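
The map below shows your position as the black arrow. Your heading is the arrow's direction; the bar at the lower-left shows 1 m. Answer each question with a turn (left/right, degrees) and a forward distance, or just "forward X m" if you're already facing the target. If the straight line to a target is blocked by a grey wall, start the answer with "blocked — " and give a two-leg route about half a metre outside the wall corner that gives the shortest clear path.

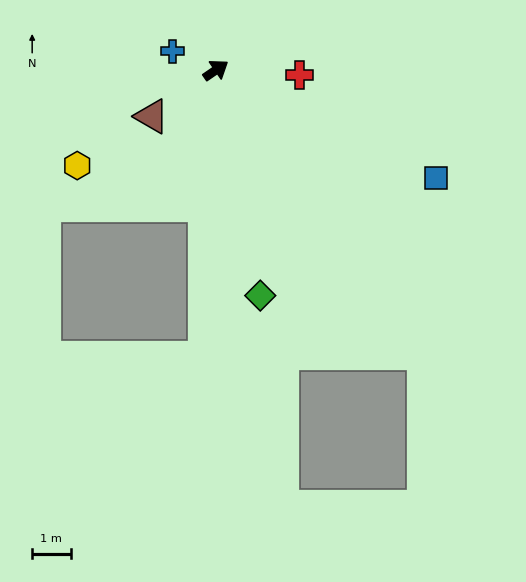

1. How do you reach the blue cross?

turn left 122°, forward 1.2 m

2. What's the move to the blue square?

turn right 61°, forward 6.4 m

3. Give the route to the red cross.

turn right 38°, forward 2.2 m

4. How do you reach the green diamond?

turn right 113°, forward 6.0 m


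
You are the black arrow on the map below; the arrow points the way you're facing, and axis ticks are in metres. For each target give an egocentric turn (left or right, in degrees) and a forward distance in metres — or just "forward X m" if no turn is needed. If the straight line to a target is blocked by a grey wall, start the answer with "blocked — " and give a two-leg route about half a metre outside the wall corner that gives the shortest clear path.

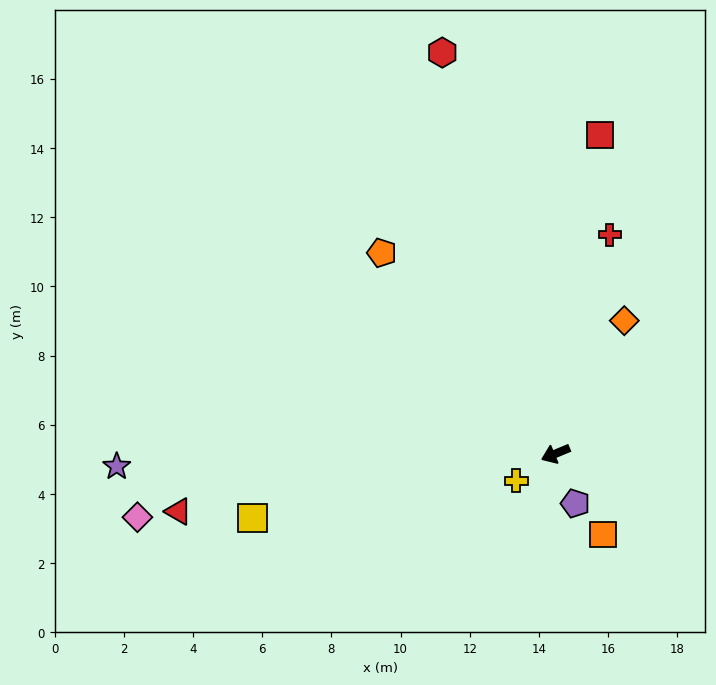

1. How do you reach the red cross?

turn right 126°, forward 6.5 m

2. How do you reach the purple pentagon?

turn left 89°, forward 1.5 m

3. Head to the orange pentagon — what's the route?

turn right 72°, forward 7.7 m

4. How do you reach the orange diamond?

turn right 140°, forward 4.3 m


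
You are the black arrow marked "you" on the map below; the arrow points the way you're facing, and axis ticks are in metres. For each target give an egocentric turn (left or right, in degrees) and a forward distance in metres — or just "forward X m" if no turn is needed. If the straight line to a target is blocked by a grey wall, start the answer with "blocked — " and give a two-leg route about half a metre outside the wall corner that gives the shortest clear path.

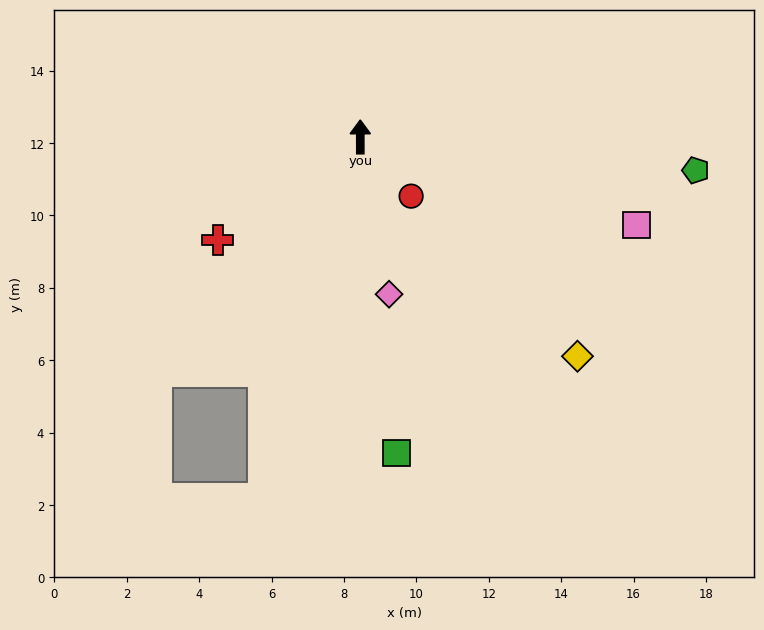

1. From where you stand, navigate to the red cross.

turn left 126°, forward 4.9 m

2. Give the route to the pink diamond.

turn right 170°, forward 4.4 m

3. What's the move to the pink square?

turn right 108°, forward 8.0 m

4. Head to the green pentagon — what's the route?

turn right 96°, forward 9.3 m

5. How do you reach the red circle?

turn right 139°, forward 2.2 m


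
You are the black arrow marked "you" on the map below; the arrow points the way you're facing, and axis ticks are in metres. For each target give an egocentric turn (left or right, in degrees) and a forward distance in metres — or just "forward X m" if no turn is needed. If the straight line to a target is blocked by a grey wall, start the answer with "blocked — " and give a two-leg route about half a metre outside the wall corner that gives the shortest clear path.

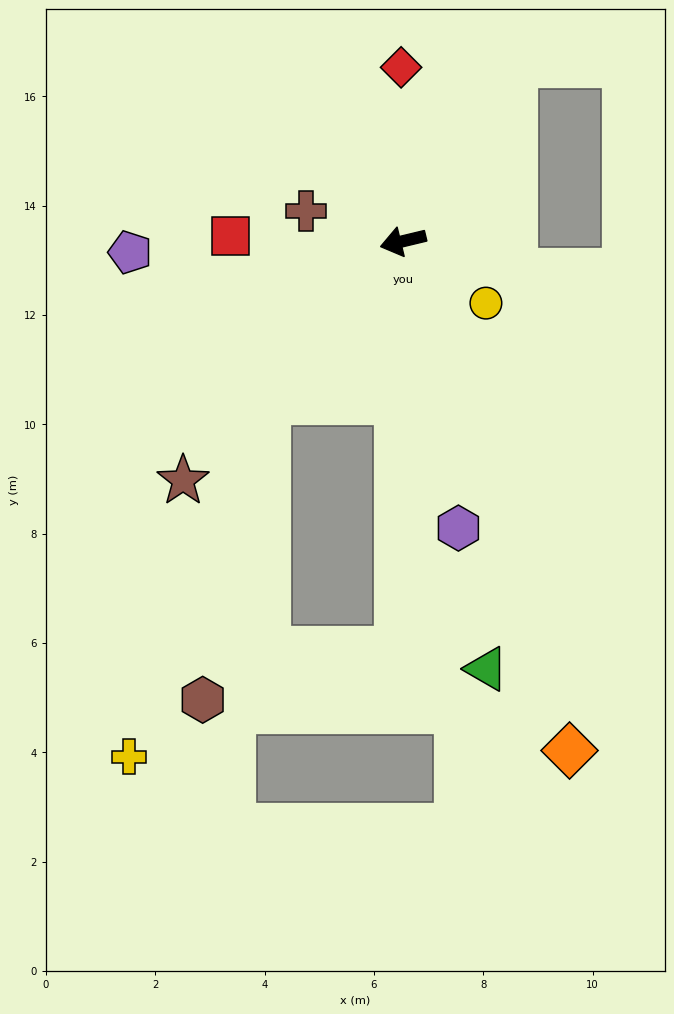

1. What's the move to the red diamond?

turn right 103°, forward 3.2 m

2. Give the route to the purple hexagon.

turn left 87°, forward 5.3 m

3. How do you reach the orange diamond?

turn left 95°, forward 9.8 m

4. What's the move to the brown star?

turn left 34°, forward 5.9 m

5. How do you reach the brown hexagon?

blocked — turn left 36°, forward 3.8 m, then turn left 28°, forward 5.6 m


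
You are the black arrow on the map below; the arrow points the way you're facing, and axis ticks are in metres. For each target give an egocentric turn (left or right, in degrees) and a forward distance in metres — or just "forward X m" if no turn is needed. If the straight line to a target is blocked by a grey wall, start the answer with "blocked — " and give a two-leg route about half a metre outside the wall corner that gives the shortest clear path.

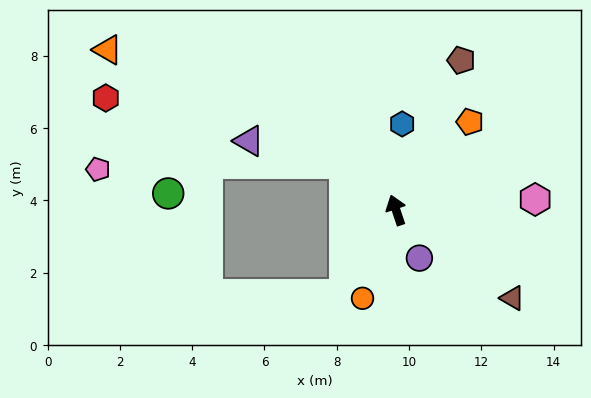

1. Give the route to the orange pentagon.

turn right 58°, forward 3.2 m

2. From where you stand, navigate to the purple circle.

turn right 173°, forward 1.5 m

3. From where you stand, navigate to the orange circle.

turn left 141°, forward 2.6 m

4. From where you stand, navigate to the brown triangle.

turn right 146°, forward 4.0 m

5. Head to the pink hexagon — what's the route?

turn right 104°, forward 3.9 m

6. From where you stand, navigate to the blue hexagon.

turn right 23°, forward 2.4 m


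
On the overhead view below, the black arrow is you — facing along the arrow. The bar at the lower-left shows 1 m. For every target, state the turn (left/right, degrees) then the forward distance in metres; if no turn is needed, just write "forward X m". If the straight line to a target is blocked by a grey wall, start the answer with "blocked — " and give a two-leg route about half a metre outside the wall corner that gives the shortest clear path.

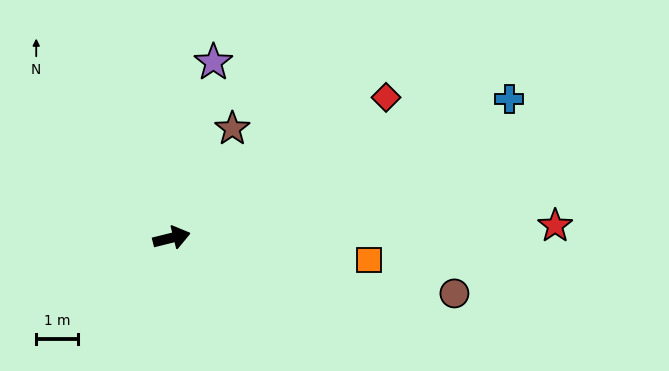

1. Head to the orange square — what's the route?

turn right 20°, forward 4.7 m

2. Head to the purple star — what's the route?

turn left 63°, forward 4.3 m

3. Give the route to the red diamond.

turn left 19°, forward 6.1 m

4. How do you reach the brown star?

turn left 47°, forward 3.0 m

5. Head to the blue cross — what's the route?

turn left 8°, forward 8.7 m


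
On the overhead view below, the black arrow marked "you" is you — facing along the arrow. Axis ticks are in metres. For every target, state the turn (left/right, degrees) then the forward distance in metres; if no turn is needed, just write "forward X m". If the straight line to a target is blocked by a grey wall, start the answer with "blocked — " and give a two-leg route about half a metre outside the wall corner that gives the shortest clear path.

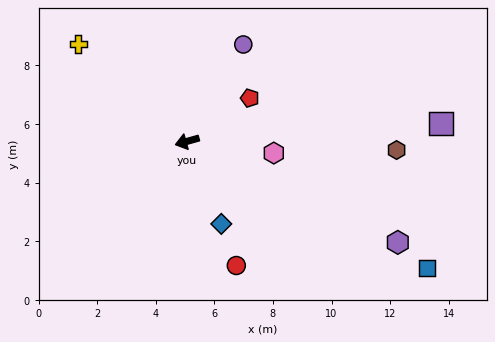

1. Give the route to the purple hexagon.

turn left 139°, forward 8.0 m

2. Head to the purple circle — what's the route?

turn right 136°, forward 3.8 m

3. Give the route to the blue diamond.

turn left 97°, forward 3.0 m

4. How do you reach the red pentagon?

turn right 161°, forward 2.6 m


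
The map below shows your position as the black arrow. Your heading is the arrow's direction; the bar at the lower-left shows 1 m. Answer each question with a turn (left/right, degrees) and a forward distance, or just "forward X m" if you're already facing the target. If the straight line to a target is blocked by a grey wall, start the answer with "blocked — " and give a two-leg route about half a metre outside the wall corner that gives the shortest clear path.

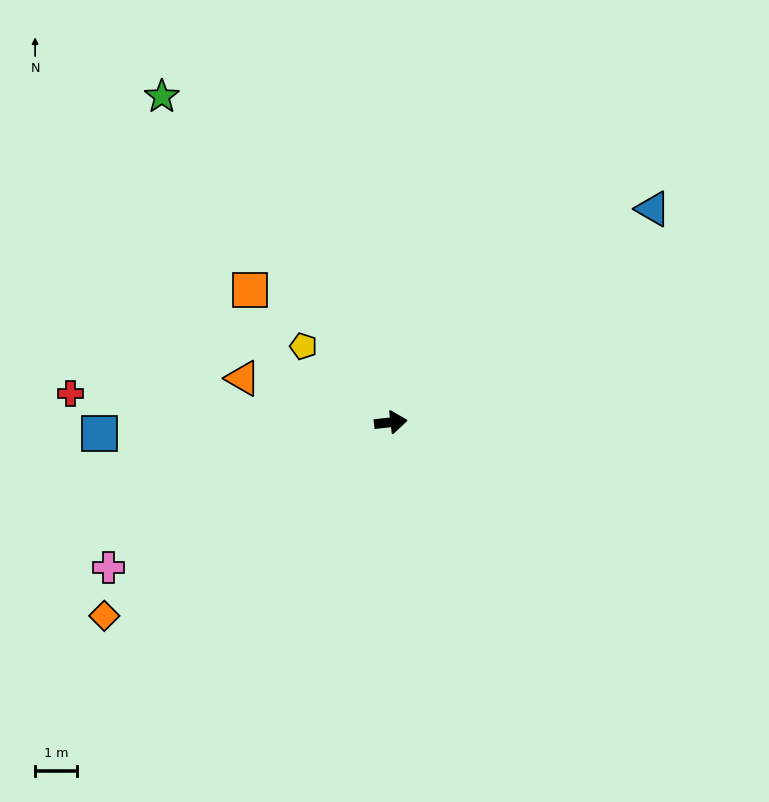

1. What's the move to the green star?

turn left 119°, forward 9.6 m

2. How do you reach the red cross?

turn left 168°, forward 7.8 m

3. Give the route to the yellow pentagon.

turn left 132°, forward 2.8 m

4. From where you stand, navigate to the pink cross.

turn right 159°, forward 7.7 m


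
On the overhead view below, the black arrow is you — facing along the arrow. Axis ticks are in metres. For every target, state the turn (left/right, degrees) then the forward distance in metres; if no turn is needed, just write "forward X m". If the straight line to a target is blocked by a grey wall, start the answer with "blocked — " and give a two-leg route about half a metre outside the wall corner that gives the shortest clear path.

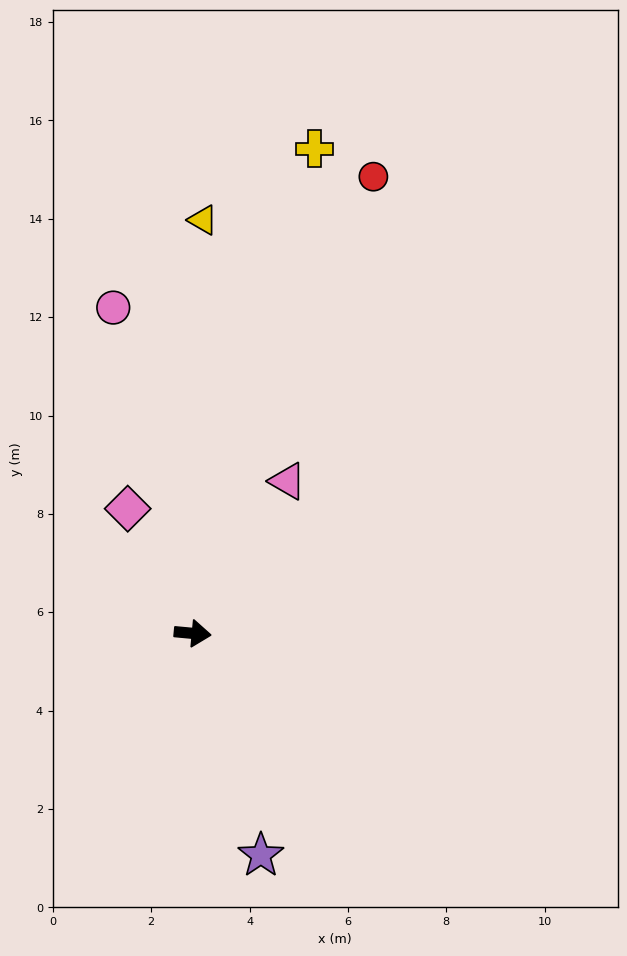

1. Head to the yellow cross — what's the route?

turn left 81°, forward 10.2 m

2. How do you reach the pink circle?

turn left 109°, forward 6.8 m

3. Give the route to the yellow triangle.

turn left 94°, forward 8.4 m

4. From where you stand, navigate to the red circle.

turn left 74°, forward 10.0 m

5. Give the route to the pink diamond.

turn left 123°, forward 2.9 m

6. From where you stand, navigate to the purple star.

turn right 68°, forward 4.7 m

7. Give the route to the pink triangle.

turn left 63°, forward 3.6 m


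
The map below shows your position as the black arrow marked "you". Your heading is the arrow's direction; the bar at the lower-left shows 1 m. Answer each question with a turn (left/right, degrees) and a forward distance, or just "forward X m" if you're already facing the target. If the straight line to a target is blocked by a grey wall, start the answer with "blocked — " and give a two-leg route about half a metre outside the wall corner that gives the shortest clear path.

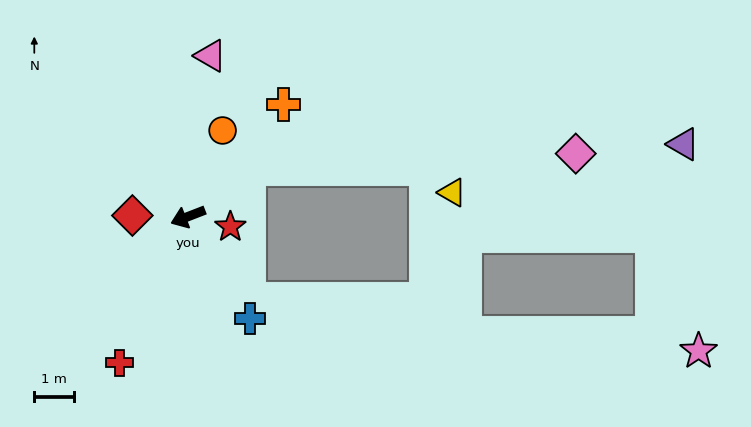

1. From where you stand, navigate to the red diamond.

turn right 22°, forward 1.4 m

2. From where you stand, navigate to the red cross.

turn left 44°, forward 4.1 m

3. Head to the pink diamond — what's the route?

blocked — turn right 164°, forward 2.0 m, then turn right 34°, forward 8.3 m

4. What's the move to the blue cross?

turn left 100°, forward 3.0 m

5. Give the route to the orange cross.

turn right 152°, forward 3.7 m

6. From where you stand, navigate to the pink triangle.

turn right 119°, forward 4.1 m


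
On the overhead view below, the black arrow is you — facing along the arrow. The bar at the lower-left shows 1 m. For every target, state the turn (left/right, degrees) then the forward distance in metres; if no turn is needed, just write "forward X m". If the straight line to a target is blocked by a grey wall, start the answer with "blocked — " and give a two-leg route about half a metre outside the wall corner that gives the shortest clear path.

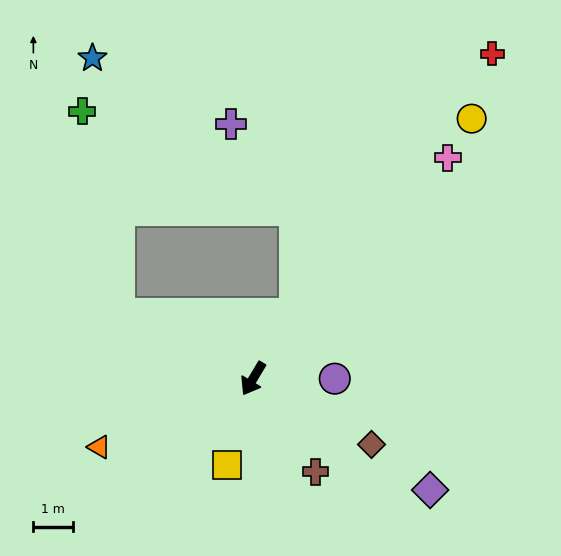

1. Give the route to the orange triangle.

turn right 35°, forward 4.3 m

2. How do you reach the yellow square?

turn left 14°, forward 2.3 m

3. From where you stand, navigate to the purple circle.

turn left 121°, forward 2.1 m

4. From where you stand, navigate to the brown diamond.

turn left 92°, forward 3.5 m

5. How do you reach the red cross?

turn left 174°, forward 10.3 m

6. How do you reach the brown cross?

turn left 65°, forward 2.9 m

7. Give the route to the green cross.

blocked — turn right 85°, forward 3.8 m, then turn right 54°, forward 5.3 m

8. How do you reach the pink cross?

turn left 169°, forward 7.5 m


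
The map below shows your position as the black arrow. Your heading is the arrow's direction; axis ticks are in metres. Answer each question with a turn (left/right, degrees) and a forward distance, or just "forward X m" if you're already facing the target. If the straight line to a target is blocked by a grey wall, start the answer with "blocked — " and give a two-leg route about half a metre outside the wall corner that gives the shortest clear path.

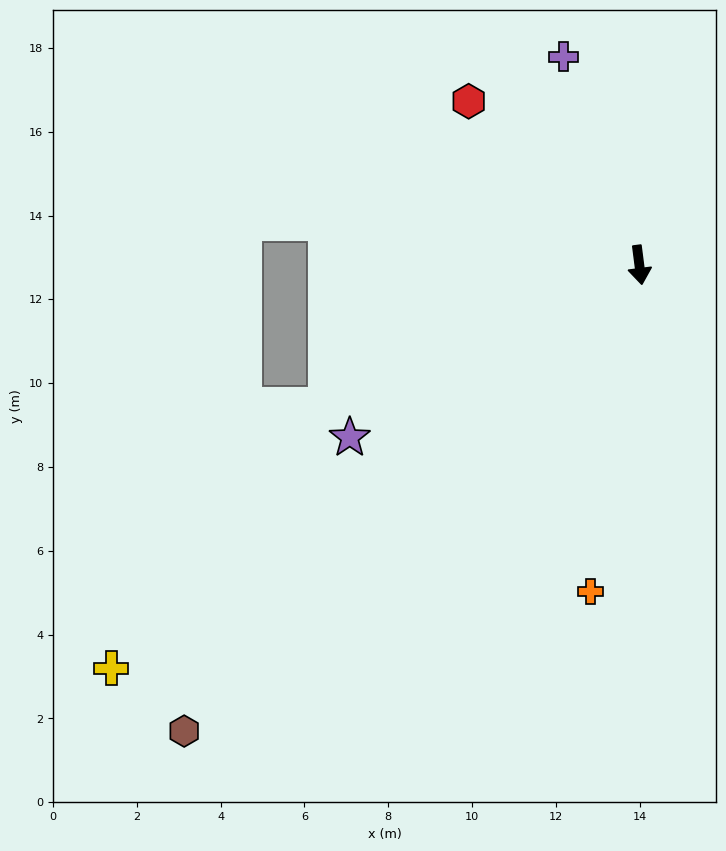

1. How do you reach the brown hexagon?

turn right 52°, forward 15.5 m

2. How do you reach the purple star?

turn right 67°, forward 8.0 m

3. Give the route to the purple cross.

turn right 167°, forward 5.3 m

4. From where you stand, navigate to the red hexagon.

turn right 141°, forward 5.6 m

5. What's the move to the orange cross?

turn right 16°, forward 7.9 m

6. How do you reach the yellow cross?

turn right 60°, forward 15.9 m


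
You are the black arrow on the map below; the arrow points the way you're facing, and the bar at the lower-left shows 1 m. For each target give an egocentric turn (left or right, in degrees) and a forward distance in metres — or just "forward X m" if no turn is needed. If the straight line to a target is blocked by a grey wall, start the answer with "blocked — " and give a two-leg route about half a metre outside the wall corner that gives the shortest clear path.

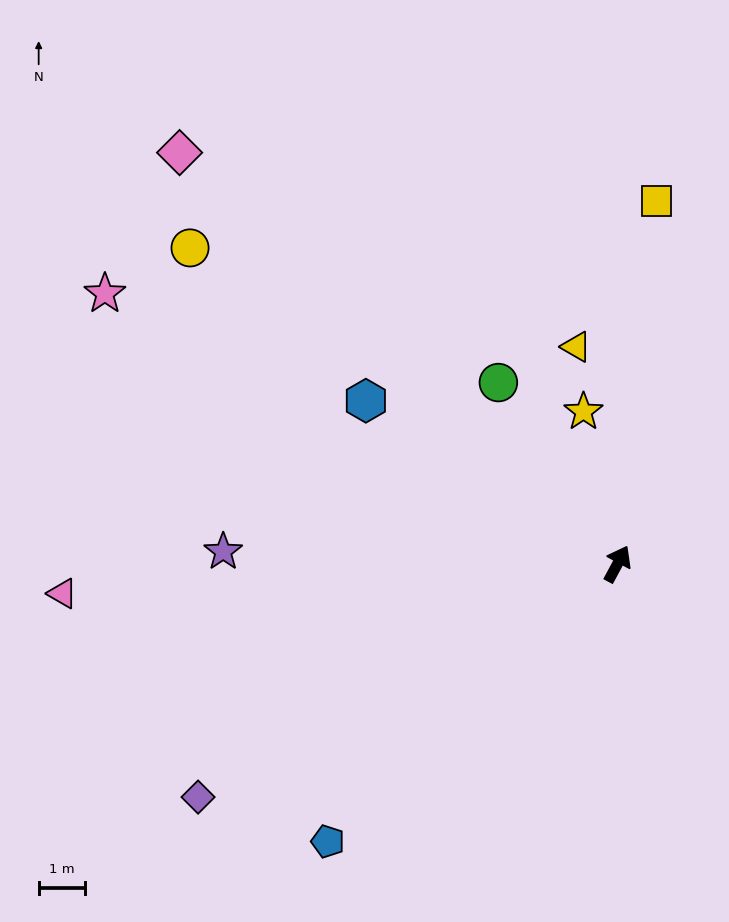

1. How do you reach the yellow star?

turn left 41°, forward 3.3 m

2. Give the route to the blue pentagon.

turn left 162°, forward 8.6 m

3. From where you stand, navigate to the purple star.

turn left 116°, forward 8.4 m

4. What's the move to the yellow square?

turn left 22°, forward 7.8 m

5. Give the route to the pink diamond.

turn left 75°, forward 12.8 m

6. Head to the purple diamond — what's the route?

turn left 147°, forward 10.3 m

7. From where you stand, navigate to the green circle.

turn left 62°, forward 4.6 m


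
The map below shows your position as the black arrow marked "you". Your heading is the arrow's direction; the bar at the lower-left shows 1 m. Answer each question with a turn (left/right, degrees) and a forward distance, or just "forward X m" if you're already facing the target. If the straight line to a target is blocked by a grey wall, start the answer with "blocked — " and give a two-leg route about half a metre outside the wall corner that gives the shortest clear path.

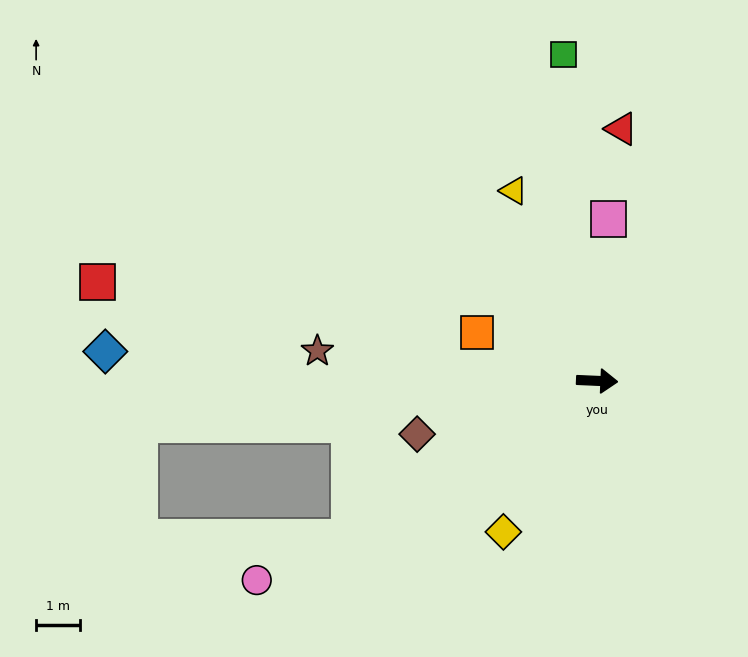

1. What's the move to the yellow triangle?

turn left 116°, forward 4.8 m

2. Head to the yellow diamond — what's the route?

turn right 119°, forward 4.1 m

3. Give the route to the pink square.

turn left 88°, forward 3.7 m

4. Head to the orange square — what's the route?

turn left 160°, forward 3.0 m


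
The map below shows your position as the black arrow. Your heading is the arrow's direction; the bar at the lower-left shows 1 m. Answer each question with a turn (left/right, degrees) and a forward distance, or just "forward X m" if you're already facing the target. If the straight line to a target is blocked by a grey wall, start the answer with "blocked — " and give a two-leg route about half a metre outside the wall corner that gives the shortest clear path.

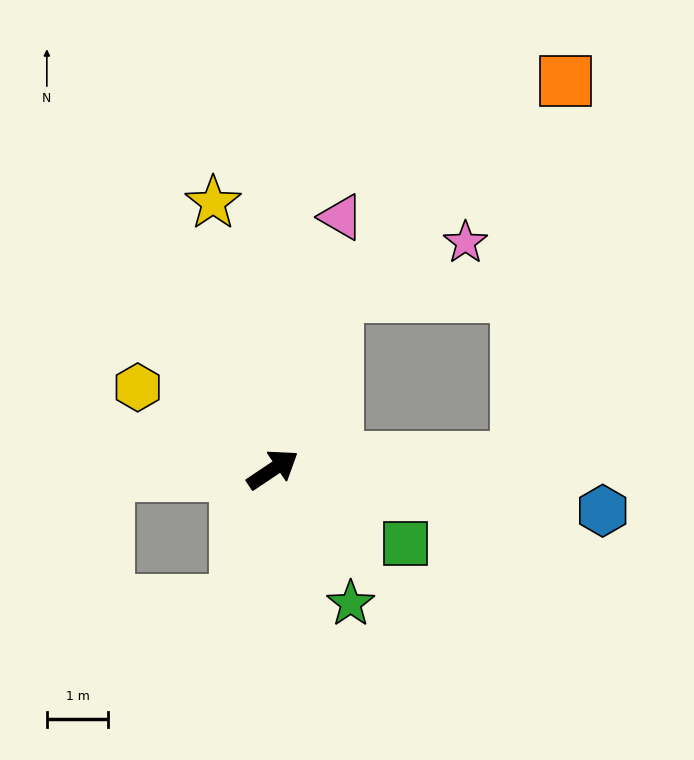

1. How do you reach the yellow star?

turn left 69°, forward 4.4 m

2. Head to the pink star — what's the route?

blocked — turn left 36°, forward 3.0 m, then turn right 47°, forward 2.3 m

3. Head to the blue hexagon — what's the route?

turn right 41°, forward 5.4 m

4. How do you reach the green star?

turn right 94°, forward 2.5 m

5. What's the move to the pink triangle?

turn left 41°, forward 4.3 m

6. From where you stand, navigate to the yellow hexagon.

turn left 115°, forward 2.6 m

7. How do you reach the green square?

turn right 63°, forward 2.5 m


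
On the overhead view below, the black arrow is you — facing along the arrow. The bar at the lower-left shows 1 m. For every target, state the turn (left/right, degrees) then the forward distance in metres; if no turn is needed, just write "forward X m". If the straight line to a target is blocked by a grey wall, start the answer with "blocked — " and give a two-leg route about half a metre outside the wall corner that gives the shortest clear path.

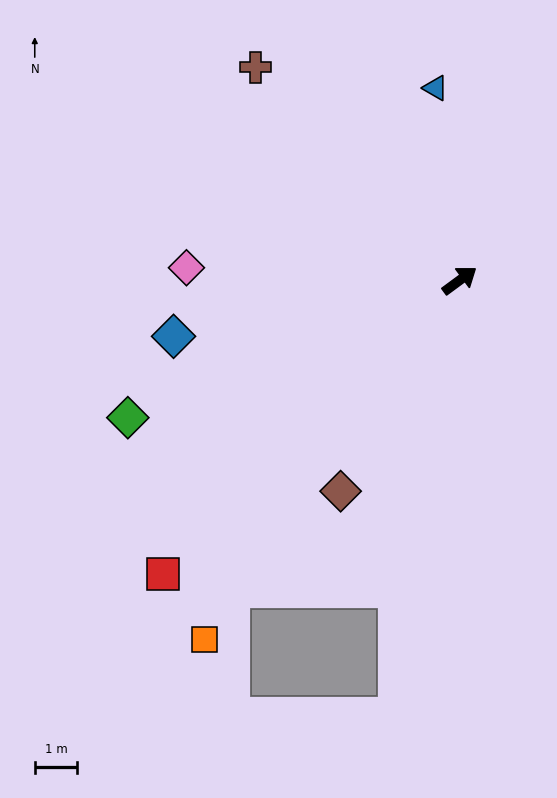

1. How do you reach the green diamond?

turn left 166°, forward 8.5 m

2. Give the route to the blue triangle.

turn left 61°, forward 4.6 m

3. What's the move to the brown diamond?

turn right 156°, forward 5.7 m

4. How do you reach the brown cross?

turn left 97°, forward 7.0 m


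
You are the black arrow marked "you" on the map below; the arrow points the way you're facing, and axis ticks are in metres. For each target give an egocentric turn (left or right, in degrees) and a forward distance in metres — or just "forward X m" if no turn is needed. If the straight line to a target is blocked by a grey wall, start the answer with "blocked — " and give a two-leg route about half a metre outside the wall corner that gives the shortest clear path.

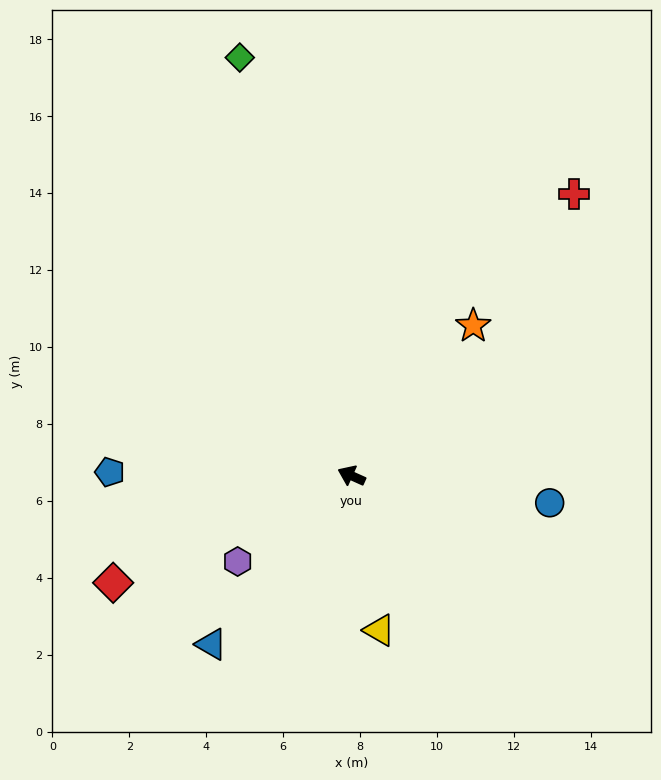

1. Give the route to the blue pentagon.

turn left 23°, forward 6.3 m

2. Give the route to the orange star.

turn right 105°, forward 5.0 m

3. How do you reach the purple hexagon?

turn left 61°, forward 3.7 m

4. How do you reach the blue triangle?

turn left 74°, forward 5.7 m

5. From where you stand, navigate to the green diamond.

turn right 51°, forward 11.2 m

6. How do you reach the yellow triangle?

turn left 124°, forward 4.1 m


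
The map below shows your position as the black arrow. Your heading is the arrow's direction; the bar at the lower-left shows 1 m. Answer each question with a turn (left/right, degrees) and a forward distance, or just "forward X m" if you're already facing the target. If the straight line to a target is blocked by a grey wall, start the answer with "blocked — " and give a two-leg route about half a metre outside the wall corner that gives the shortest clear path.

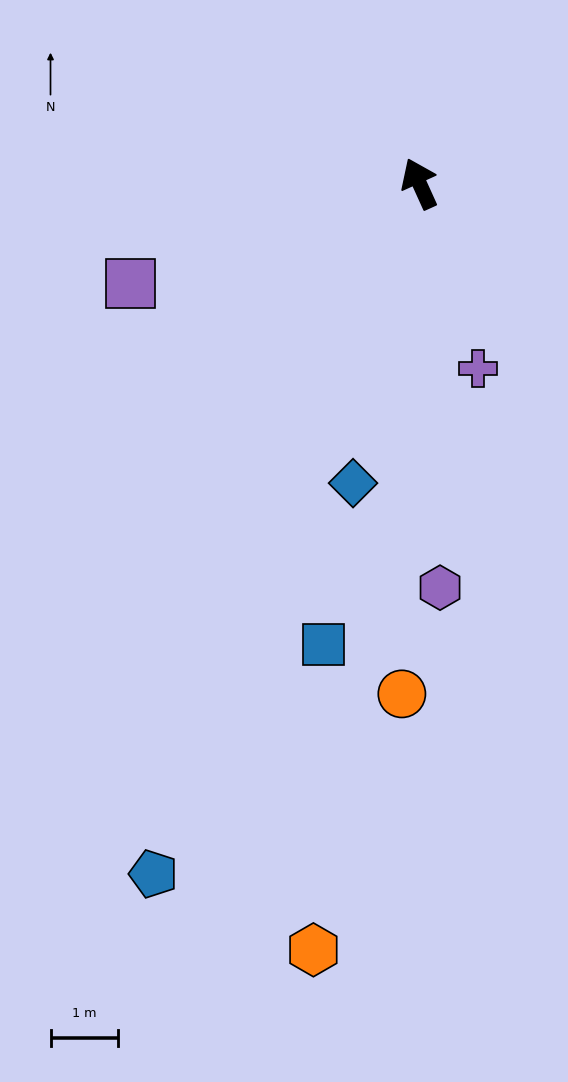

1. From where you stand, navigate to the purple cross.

turn left 173°, forward 2.9 m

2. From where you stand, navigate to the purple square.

turn left 85°, forward 4.5 m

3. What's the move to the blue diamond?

turn left 143°, forward 4.6 m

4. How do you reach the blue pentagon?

turn left 135°, forward 11.0 m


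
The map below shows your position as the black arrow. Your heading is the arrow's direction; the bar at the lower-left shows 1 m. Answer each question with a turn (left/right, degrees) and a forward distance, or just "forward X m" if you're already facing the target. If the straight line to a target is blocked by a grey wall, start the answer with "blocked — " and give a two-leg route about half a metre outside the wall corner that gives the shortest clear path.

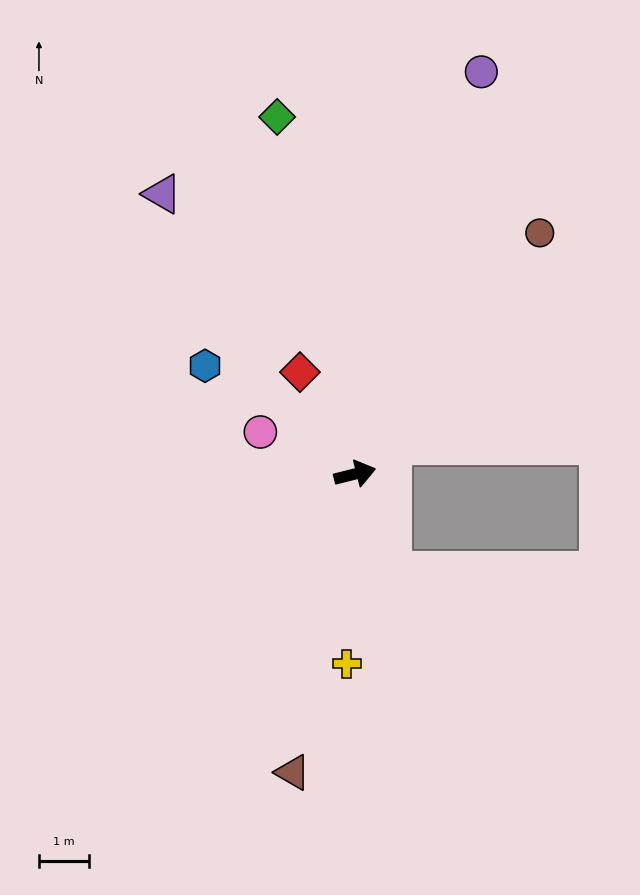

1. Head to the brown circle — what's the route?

turn left 38°, forward 6.1 m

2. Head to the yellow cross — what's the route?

turn right 107°, forward 3.8 m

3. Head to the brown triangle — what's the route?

turn right 116°, forward 6.1 m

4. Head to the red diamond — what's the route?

turn left 104°, forward 2.3 m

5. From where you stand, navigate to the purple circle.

turn left 58°, forward 8.5 m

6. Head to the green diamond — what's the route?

turn left 88°, forward 7.3 m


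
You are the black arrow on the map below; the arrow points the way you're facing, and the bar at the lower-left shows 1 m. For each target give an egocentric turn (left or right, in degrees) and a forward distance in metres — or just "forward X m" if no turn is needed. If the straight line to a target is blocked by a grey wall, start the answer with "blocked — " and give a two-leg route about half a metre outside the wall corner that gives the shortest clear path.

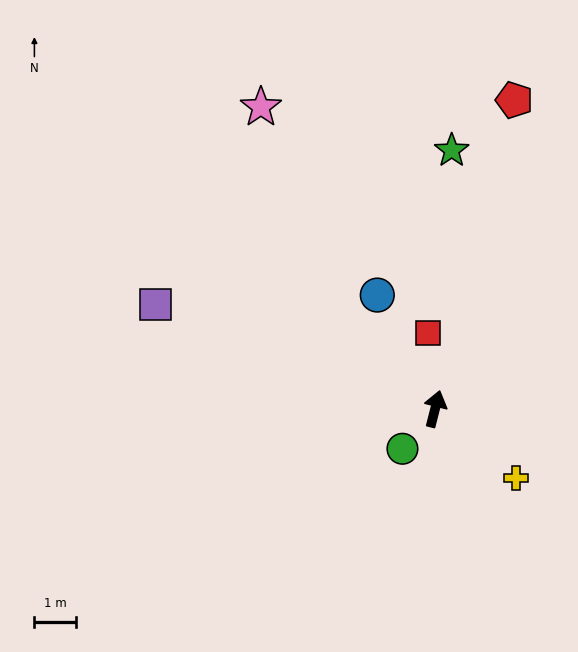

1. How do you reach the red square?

turn left 20°, forward 1.8 m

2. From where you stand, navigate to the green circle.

turn left 155°, forward 1.2 m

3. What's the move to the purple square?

turn left 84°, forward 7.2 m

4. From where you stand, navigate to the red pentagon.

forward 7.6 m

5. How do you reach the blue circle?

turn left 41°, forward 3.1 m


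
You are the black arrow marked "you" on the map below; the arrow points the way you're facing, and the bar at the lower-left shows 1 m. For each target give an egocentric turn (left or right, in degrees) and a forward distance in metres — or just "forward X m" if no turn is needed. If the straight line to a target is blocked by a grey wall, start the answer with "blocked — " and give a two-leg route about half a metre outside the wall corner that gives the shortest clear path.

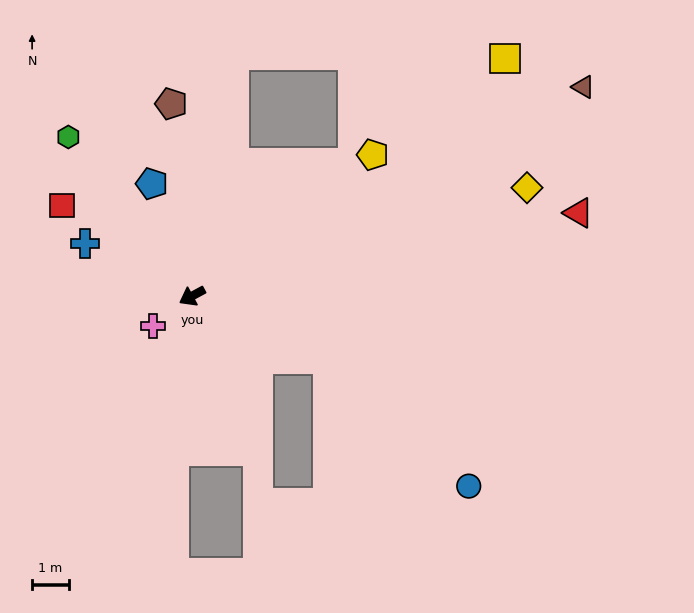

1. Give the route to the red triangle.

turn left 164°, forward 10.8 m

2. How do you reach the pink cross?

turn left 9°, forward 1.3 m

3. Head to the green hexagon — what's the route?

turn right 81°, forward 5.5 m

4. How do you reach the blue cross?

turn right 55°, forward 3.2 m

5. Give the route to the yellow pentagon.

turn right 170°, forward 6.3 m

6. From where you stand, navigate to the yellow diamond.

turn left 169°, forward 9.6 m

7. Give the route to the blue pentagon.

turn right 99°, forward 3.3 m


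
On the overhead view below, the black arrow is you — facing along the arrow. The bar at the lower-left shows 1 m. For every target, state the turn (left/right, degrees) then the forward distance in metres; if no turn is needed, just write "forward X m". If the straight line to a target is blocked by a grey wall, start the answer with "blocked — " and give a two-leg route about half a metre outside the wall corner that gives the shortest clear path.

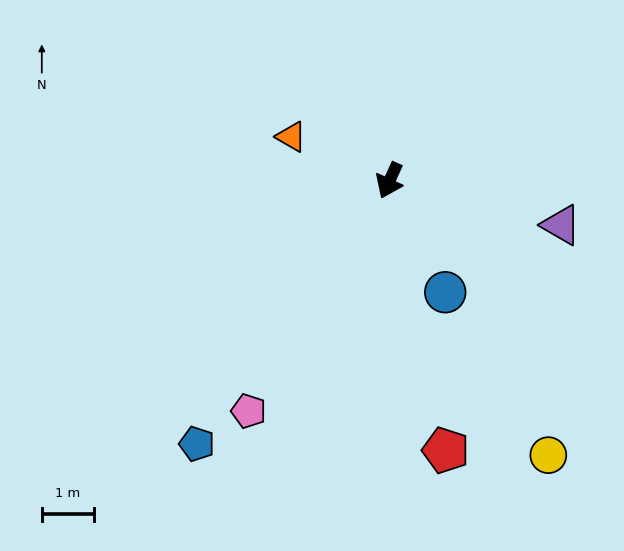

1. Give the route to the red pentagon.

turn left 36°, forward 5.3 m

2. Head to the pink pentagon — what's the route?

turn right 7°, forward 5.2 m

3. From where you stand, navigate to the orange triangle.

turn right 90°, forward 2.1 m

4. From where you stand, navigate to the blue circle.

turn left 51°, forward 2.4 m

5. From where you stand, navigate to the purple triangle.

turn left 100°, forward 3.4 m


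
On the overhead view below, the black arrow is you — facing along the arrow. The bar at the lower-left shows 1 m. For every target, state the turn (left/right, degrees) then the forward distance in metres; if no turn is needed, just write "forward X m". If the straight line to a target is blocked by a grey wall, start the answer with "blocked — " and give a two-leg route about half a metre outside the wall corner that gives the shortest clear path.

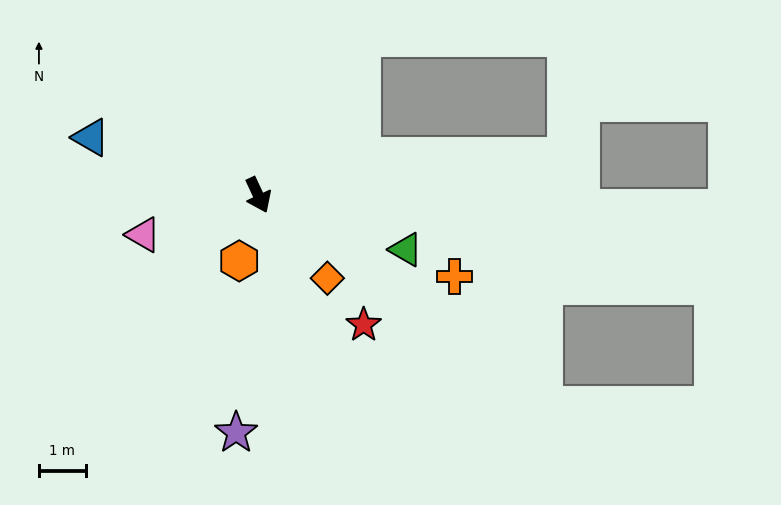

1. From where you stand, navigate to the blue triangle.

turn right 134°, forward 3.8 m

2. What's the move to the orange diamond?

turn left 15°, forward 2.3 m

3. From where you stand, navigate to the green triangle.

turn left 45°, forward 3.4 m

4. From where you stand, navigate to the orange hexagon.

turn right 41°, forward 1.5 m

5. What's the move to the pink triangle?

turn right 96°, forward 2.6 m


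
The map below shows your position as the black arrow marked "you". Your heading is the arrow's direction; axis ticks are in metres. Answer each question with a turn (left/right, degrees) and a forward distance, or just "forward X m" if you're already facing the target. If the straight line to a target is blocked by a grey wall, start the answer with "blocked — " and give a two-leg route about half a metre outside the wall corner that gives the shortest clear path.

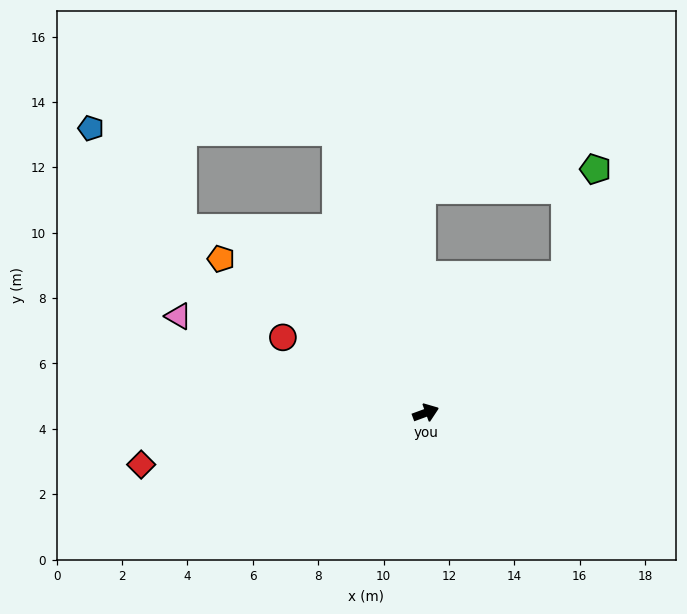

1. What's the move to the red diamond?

turn left 170°, forward 8.8 m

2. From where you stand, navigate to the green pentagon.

blocked — turn left 25°, forward 6.0 m, then turn left 28°, forward 3.4 m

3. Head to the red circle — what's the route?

turn left 132°, forward 4.9 m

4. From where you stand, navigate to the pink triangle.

turn left 138°, forward 8.1 m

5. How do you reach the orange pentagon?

turn left 123°, forward 7.8 m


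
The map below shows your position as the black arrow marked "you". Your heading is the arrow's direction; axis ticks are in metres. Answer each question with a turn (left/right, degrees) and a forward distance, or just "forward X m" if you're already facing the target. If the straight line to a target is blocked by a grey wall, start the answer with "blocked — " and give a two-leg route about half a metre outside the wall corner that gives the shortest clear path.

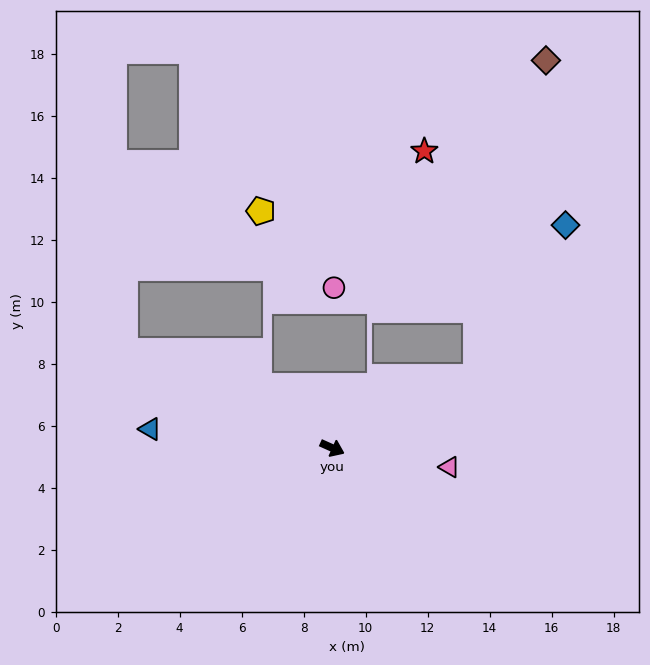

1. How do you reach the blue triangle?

turn right 162°, forward 5.9 m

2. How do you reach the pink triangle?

turn left 15°, forward 3.8 m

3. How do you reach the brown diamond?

blocked — turn left 51°, forward 5.2 m, then turn left 51°, forward 10.5 m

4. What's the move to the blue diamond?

blocked — turn left 51°, forward 5.2 m, then turn left 33°, forward 5.7 m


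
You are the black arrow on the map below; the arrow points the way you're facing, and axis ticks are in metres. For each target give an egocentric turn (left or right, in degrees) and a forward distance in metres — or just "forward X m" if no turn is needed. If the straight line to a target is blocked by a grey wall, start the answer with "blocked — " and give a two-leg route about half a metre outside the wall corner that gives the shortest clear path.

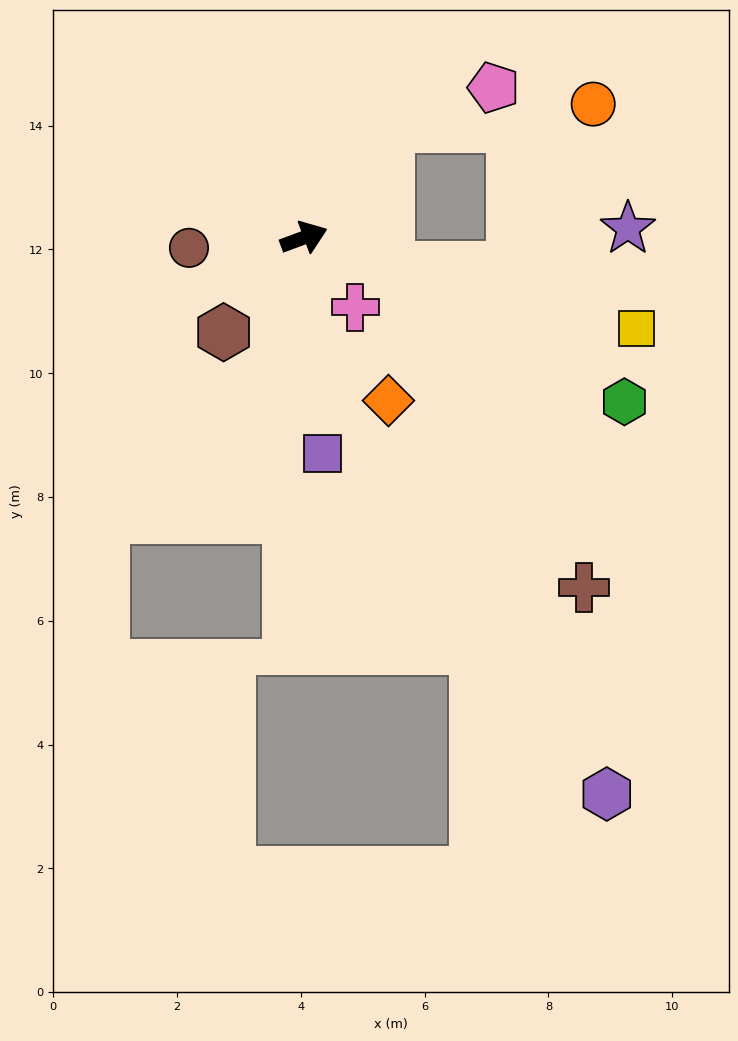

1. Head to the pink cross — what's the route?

turn right 74°, forward 1.4 m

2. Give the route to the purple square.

turn right 105°, forward 3.5 m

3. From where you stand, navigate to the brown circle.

turn left 165°, forward 1.9 m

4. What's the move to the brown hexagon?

turn right 151°, forward 2.0 m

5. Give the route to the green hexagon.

turn right 47°, forward 5.8 m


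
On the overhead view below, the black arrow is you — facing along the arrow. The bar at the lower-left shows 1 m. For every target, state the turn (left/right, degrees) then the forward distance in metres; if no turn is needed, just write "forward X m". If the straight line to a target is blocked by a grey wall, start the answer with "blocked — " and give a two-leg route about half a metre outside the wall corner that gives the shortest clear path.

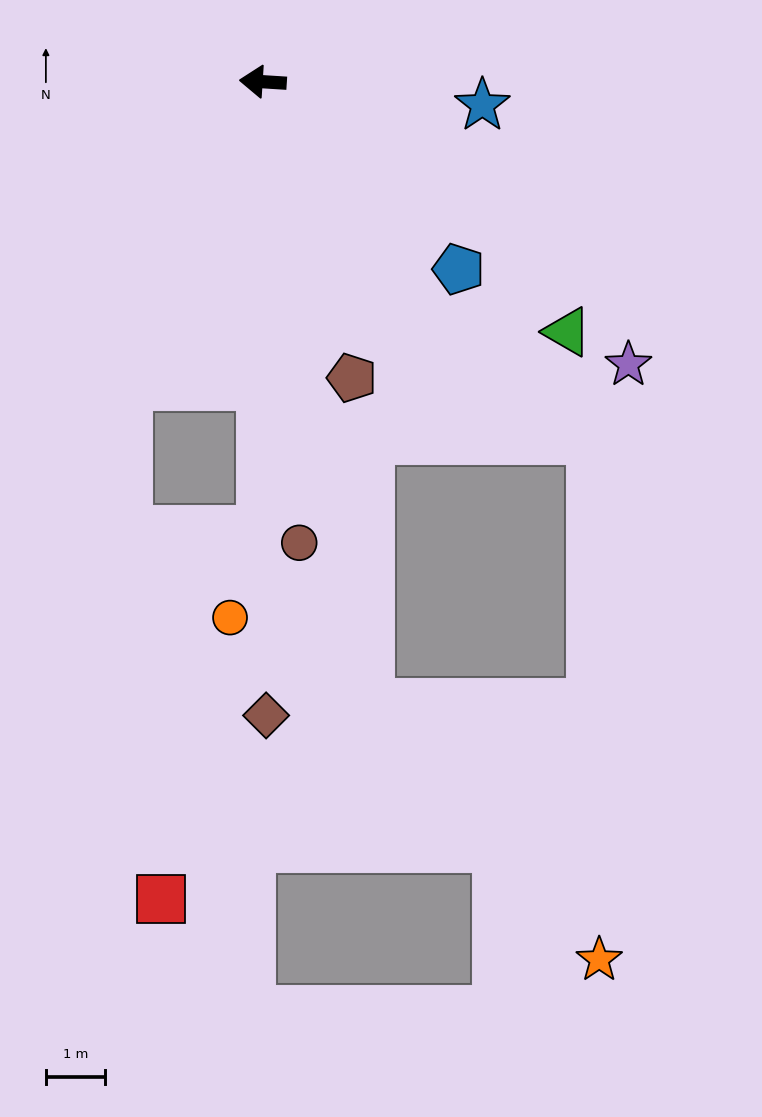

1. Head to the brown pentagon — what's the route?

turn left 110°, forward 5.3 m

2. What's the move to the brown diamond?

turn left 94°, forward 10.8 m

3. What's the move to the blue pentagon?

turn left 140°, forward 4.6 m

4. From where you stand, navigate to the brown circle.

turn left 98°, forward 7.9 m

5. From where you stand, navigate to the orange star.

blocked — turn left 103°, forward 10.7 m, then turn left 33°, forward 5.8 m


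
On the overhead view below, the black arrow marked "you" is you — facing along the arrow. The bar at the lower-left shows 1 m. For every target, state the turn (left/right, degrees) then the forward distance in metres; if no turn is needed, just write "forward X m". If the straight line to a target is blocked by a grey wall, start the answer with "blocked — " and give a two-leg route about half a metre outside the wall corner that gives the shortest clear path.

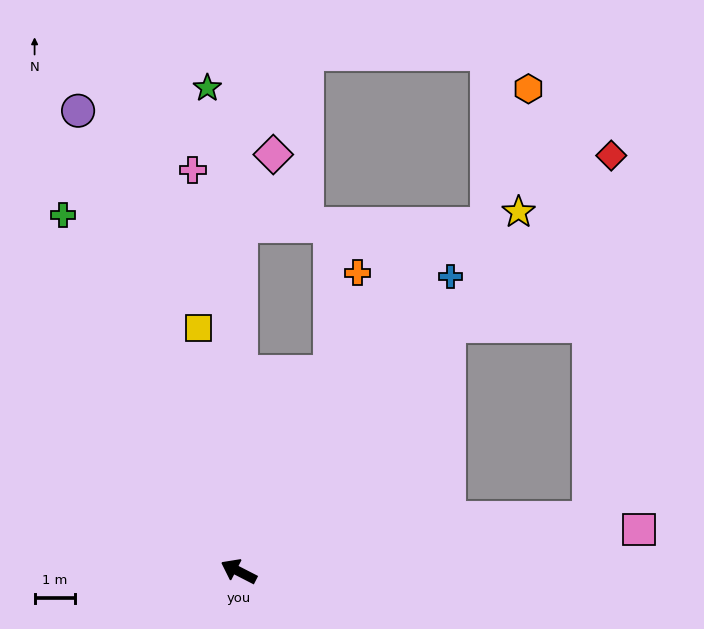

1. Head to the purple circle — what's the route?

turn right 44°, forward 12.2 m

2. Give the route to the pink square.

turn right 147°, forward 10.0 m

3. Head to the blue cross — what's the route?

turn right 98°, forward 9.1 m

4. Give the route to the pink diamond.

blocked — turn right 63°, forward 8.6 m, then turn right 24°, forward 2.0 m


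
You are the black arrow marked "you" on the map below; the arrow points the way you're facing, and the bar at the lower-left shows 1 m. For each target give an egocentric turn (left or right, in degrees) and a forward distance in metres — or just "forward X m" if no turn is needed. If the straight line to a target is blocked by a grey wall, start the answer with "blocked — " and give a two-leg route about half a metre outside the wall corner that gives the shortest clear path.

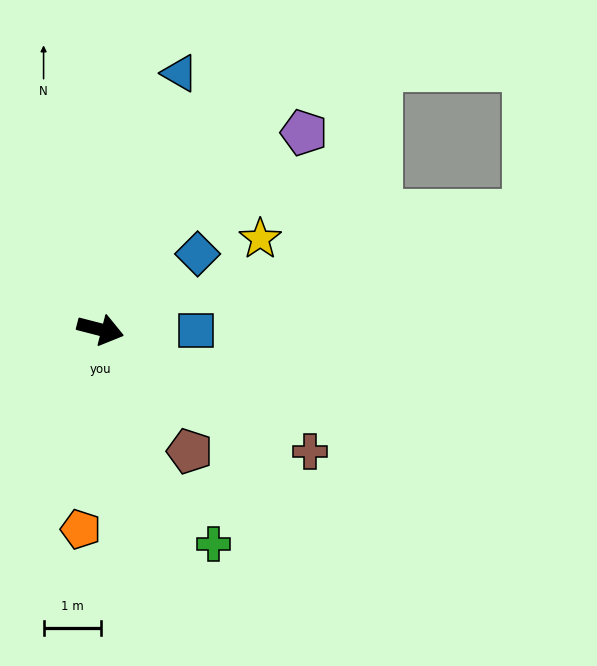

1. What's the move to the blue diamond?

turn left 52°, forward 2.2 m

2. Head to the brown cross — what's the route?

turn right 16°, forward 4.3 m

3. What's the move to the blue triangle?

turn left 87°, forward 4.7 m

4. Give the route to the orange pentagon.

turn right 81°, forward 3.5 m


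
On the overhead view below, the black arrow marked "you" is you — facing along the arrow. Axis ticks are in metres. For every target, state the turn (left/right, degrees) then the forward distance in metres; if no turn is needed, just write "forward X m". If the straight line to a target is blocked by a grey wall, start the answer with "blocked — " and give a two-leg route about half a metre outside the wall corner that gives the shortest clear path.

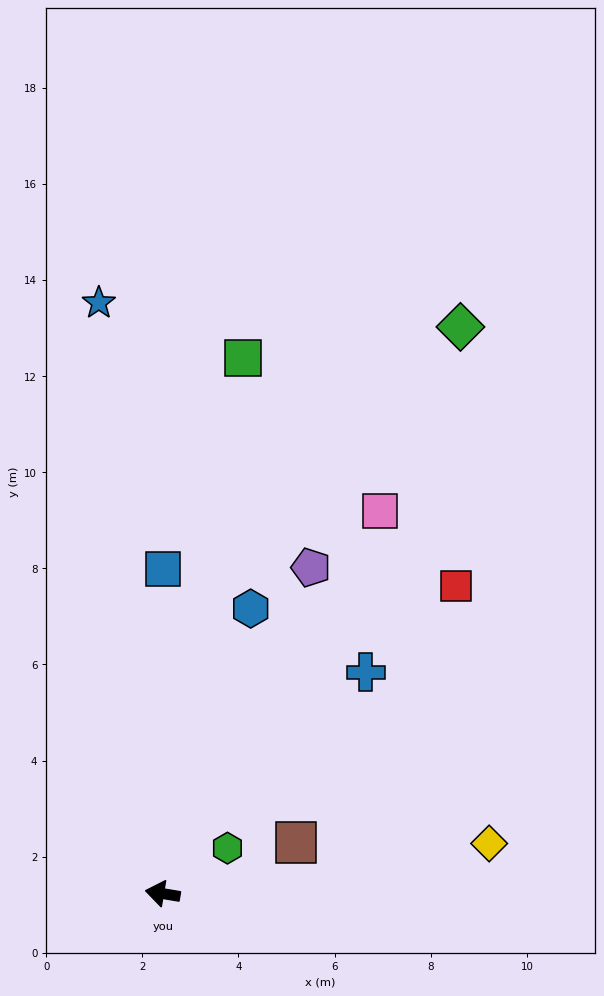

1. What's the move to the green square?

turn right 89°, forward 11.3 m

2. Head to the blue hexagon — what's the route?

turn right 98°, forward 6.2 m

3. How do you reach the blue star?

turn right 74°, forward 12.4 m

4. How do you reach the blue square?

turn right 81°, forward 6.8 m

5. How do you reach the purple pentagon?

turn right 105°, forward 7.5 m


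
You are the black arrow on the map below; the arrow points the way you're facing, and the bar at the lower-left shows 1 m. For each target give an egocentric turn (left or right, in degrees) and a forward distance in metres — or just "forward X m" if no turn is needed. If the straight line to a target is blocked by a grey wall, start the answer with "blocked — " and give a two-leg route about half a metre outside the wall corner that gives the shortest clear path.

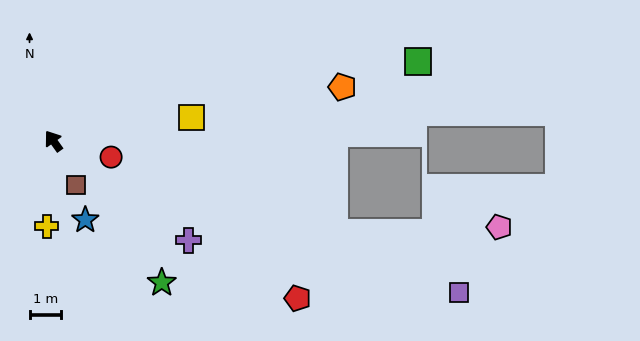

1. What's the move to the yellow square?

turn right 116°, forward 4.4 m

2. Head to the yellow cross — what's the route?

turn left 140°, forward 2.7 m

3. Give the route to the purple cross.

turn right 162°, forward 5.3 m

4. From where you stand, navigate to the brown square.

turn left 171°, forward 1.5 m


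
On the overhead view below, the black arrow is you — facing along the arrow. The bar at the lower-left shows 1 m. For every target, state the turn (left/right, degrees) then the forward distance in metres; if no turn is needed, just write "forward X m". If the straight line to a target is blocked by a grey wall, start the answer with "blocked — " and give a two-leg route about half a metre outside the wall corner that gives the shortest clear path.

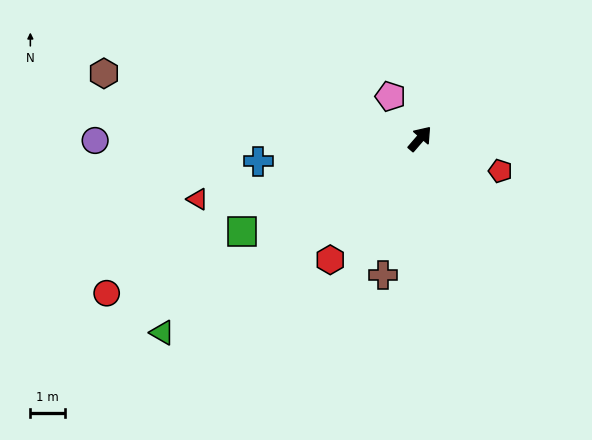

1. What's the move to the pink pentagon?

turn left 76°, forward 1.5 m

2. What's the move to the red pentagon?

turn right 71°, forward 2.5 m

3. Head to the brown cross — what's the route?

turn right 154°, forward 4.1 m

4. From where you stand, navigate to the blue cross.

turn left 139°, forward 4.7 m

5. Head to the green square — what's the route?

turn left 158°, forward 5.8 m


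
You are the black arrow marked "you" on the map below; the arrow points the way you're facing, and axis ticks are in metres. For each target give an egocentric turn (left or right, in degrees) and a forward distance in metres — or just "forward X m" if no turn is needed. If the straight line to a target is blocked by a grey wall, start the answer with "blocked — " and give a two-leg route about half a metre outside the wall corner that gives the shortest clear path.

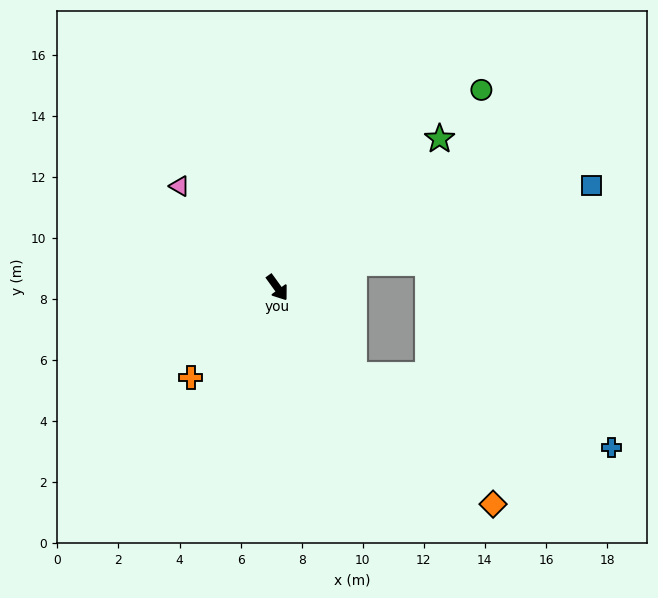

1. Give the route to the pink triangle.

turn right 172°, forward 4.6 m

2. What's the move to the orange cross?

turn right 80°, forward 4.1 m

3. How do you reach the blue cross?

blocked — turn left 6°, forward 3.8 m, then turn left 32°, forward 8.7 m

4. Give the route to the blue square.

turn left 72°, forward 10.8 m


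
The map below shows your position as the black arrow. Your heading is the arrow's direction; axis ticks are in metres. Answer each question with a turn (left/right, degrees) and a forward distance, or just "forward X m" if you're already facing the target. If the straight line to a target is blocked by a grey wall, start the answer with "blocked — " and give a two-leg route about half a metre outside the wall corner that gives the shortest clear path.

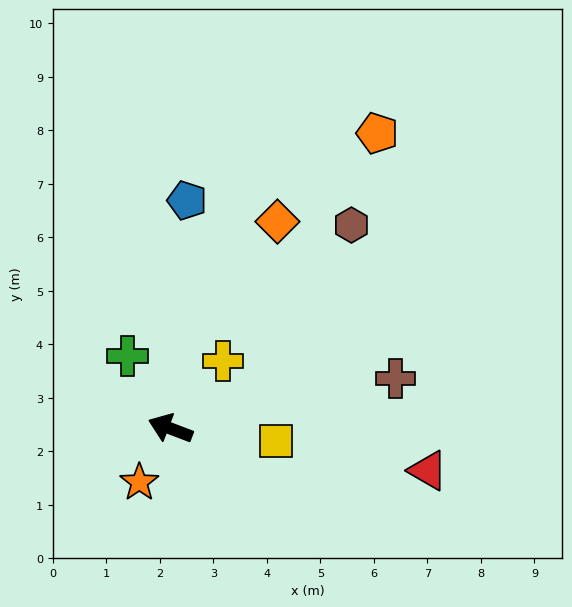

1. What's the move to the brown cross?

turn right 147°, forward 4.3 m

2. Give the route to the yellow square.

turn right 166°, forward 2.0 m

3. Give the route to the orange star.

turn left 81°, forward 1.2 m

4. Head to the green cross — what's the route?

turn right 39°, forward 1.6 m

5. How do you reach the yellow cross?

turn right 107°, forward 1.6 m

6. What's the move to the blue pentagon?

turn right 73°, forward 4.3 m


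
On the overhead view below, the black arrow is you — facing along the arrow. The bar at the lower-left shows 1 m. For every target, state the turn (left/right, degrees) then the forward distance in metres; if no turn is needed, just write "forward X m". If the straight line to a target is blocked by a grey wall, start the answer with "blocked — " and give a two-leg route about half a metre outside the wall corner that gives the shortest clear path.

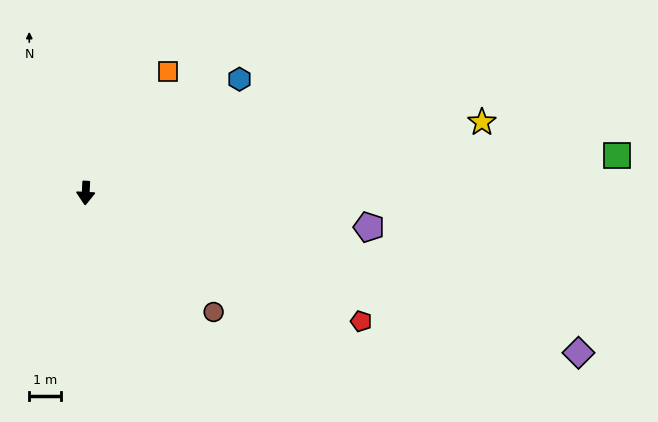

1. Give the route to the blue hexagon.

turn left 129°, forward 6.0 m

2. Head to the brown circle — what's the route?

turn left 50°, forward 5.5 m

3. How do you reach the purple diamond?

turn left 75°, forward 16.2 m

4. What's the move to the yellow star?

turn left 103°, forward 12.6 m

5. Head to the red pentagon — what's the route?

turn left 68°, forward 9.5 m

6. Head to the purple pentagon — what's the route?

turn left 86°, forward 8.9 m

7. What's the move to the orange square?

turn left 149°, forward 4.6 m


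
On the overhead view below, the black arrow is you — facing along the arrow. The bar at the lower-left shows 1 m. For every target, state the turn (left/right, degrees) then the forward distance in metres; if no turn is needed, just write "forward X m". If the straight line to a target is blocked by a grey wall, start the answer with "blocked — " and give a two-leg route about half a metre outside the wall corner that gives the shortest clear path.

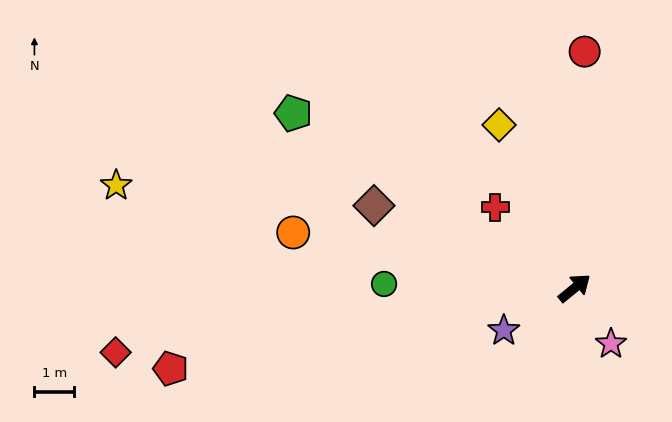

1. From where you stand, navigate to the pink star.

turn right 96°, forward 1.7 m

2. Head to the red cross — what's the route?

turn left 95°, forward 2.8 m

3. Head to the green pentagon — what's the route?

turn left 109°, forward 8.3 m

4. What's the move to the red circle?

turn left 48°, forward 5.9 m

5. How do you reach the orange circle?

turn left 130°, forward 7.2 m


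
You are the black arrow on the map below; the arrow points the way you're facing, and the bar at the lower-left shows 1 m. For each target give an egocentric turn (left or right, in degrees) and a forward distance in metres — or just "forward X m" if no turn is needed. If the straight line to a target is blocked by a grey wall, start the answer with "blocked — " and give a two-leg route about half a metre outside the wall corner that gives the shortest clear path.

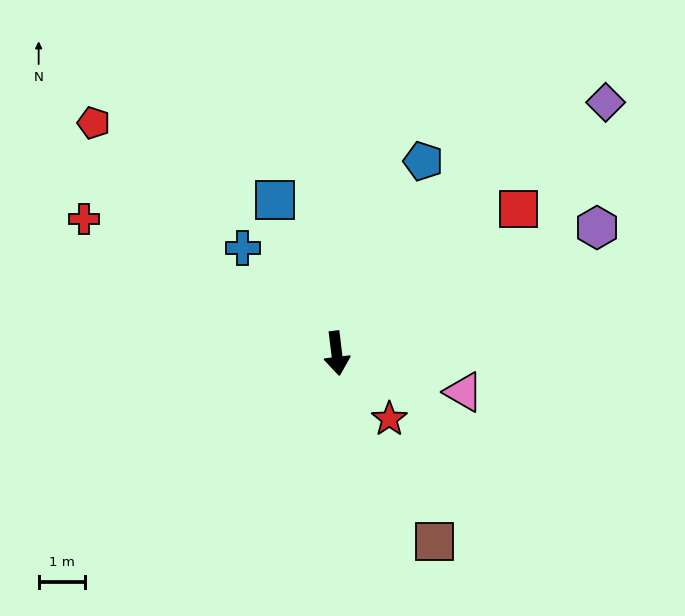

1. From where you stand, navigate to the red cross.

turn right 125°, forward 6.1 m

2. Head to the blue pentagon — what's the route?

turn left 149°, forward 4.5 m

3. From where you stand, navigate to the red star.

turn left 32°, forward 1.8 m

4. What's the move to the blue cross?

turn right 145°, forward 3.0 m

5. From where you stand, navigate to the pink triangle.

turn left 66°, forward 2.9 m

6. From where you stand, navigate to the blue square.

turn right 165°, forward 3.5 m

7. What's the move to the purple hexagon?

turn left 109°, forward 6.2 m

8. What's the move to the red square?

turn left 121°, forward 5.0 m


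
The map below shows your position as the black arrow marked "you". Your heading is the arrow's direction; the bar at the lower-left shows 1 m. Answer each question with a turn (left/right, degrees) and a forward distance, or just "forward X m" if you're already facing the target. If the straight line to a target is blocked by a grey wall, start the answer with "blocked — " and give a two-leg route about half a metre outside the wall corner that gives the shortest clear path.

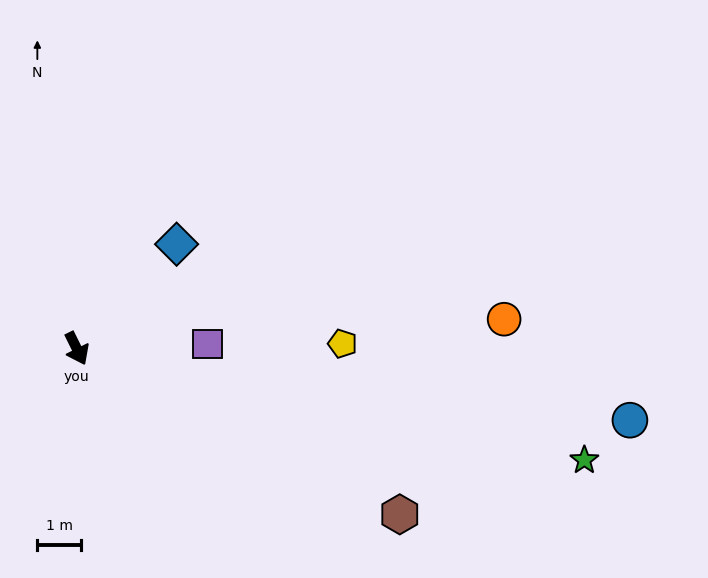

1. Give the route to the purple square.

turn left 66°, forward 3.0 m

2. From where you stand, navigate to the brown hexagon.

turn left 36°, forward 8.3 m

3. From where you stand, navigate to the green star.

turn left 51°, forward 11.9 m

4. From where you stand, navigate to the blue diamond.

turn left 110°, forward 3.3 m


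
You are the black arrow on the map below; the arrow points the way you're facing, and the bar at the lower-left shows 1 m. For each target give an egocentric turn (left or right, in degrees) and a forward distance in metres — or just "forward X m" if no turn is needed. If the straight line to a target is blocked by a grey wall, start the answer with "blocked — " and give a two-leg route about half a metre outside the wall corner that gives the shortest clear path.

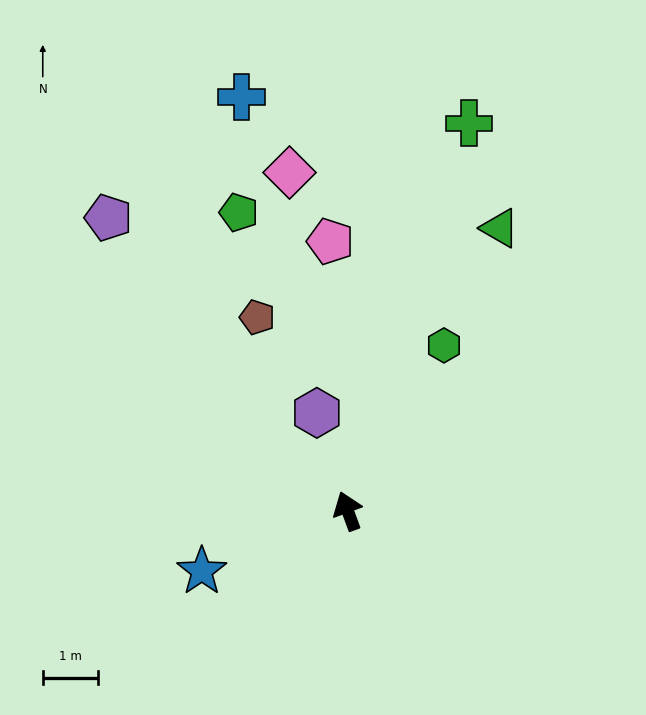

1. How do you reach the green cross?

turn right 37°, forward 7.3 m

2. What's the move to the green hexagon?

turn right 50°, forward 3.5 m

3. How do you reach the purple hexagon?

turn right 3°, forward 1.9 m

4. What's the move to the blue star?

turn left 92°, forward 2.8 m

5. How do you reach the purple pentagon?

turn left 19°, forward 6.8 m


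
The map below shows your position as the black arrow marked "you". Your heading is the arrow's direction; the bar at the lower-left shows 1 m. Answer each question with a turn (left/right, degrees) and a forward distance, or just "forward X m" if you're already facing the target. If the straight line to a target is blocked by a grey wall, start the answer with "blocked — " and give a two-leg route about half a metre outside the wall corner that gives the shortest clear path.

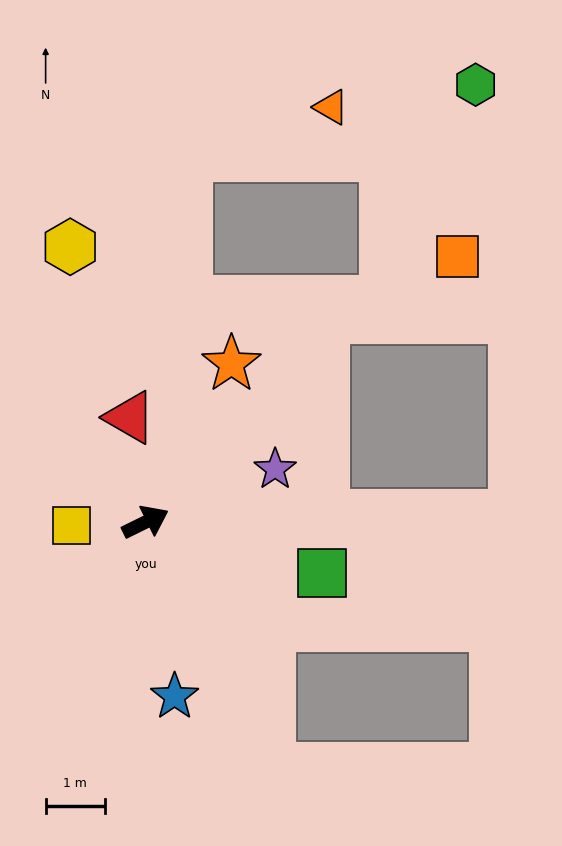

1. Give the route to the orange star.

turn left 35°, forward 3.0 m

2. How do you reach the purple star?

turn right 4°, forward 2.3 m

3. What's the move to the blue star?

turn right 107°, forward 3.0 m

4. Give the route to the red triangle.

turn left 72°, forward 1.8 m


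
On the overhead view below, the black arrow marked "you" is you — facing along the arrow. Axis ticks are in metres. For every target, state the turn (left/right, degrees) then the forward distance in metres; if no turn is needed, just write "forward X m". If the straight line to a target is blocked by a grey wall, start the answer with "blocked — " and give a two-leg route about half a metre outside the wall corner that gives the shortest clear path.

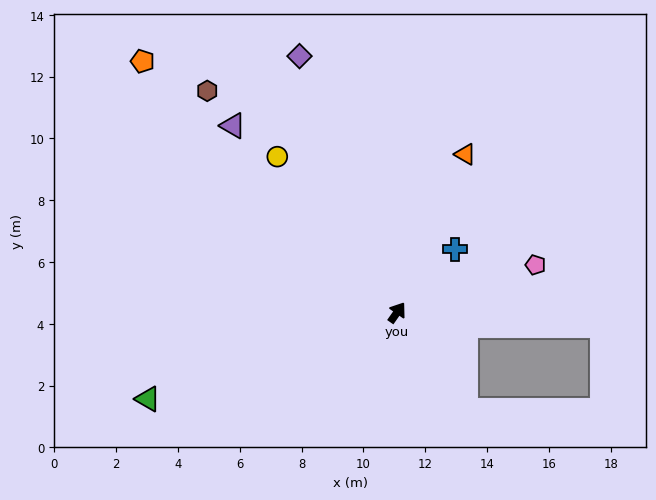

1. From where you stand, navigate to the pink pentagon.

turn right 36°, forward 4.7 m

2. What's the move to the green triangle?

turn left 144°, forward 8.5 m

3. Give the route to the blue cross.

turn right 7°, forward 2.8 m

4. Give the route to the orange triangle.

turn left 12°, forward 5.6 m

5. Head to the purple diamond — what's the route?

turn left 56°, forward 8.9 m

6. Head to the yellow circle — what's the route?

turn left 73°, forward 6.4 m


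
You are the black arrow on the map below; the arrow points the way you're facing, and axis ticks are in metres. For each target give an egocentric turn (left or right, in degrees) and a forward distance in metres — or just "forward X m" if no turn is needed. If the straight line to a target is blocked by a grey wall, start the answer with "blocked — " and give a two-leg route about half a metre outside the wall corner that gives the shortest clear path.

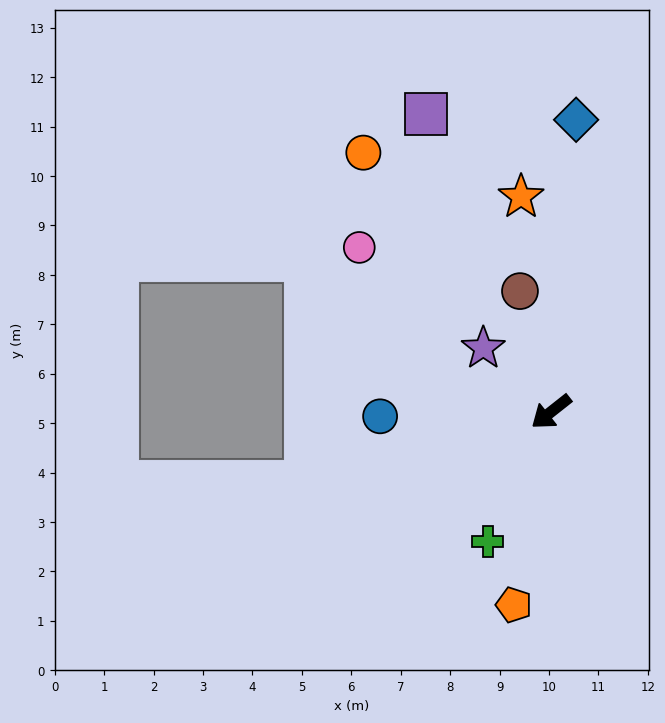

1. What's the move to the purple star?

turn right 81°, forward 1.9 m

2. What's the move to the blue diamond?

turn right 133°, forward 5.9 m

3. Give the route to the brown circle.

turn right 114°, forward 2.5 m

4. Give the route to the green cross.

turn left 26°, forward 2.9 m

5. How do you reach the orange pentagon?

turn left 41°, forward 4.0 m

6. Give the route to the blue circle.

turn right 37°, forward 3.5 m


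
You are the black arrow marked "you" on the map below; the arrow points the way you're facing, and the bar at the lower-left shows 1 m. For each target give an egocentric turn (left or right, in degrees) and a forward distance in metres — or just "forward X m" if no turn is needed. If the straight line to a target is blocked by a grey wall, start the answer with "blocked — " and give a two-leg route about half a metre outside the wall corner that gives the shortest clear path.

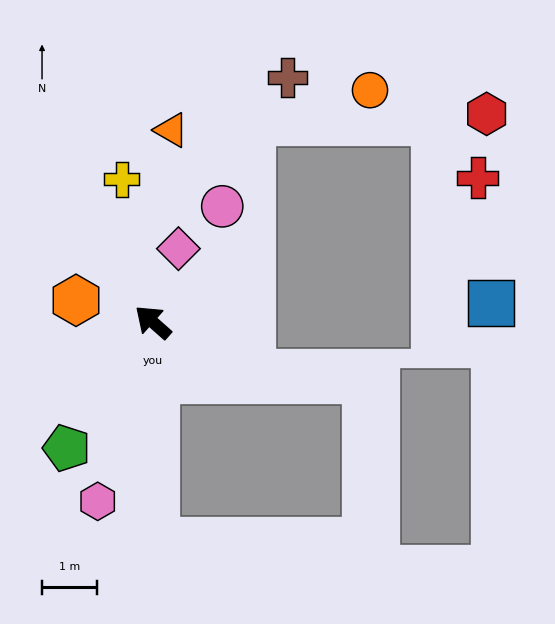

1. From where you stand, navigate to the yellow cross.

turn right 36°, forward 2.6 m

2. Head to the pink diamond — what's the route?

turn right 68°, forward 1.4 m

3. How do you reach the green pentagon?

turn left 97°, forward 2.8 m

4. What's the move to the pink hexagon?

turn left 114°, forward 3.4 m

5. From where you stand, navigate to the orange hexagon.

turn left 26°, forward 1.4 m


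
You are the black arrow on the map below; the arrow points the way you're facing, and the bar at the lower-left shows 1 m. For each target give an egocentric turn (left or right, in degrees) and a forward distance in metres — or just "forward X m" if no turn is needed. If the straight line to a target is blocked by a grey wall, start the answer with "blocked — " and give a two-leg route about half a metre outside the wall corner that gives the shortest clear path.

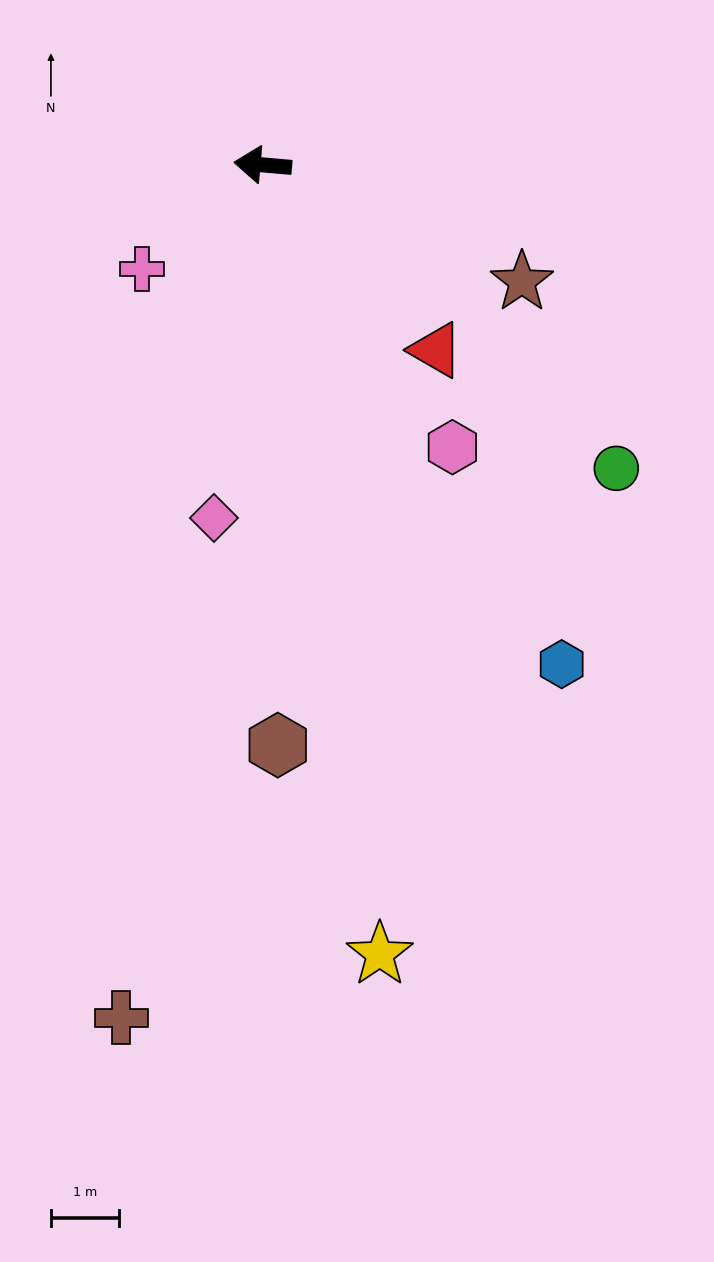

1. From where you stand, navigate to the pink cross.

turn left 46°, forward 2.3 m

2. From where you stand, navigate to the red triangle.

turn left 138°, forward 3.7 m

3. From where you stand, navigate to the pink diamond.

turn left 87°, forward 5.2 m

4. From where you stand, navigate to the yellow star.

turn left 103°, forward 11.7 m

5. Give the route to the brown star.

turn left 161°, forward 4.2 m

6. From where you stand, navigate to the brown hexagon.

turn left 97°, forward 8.5 m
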